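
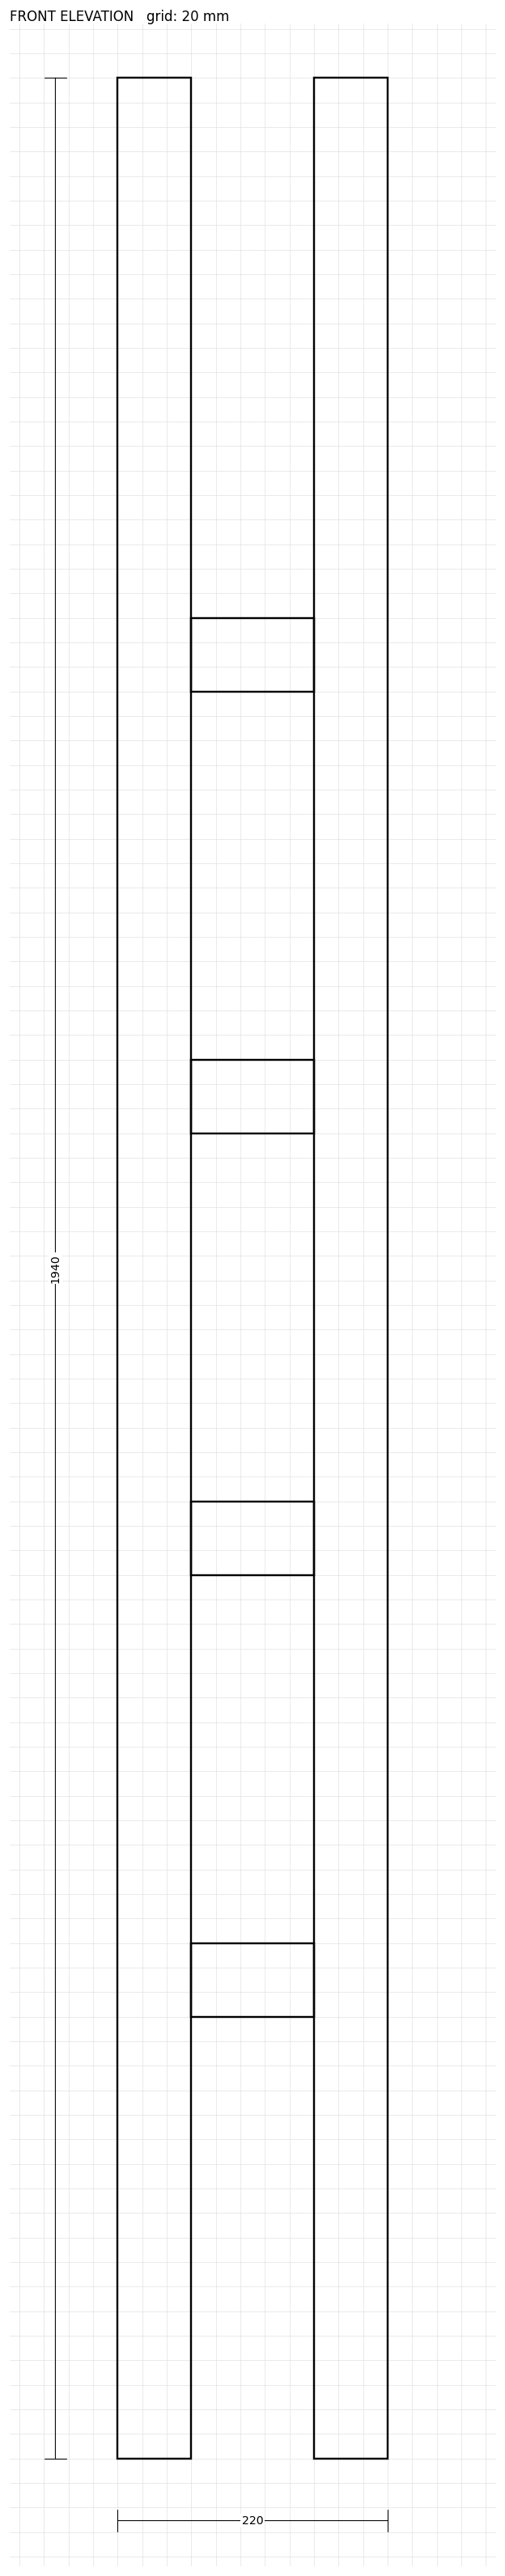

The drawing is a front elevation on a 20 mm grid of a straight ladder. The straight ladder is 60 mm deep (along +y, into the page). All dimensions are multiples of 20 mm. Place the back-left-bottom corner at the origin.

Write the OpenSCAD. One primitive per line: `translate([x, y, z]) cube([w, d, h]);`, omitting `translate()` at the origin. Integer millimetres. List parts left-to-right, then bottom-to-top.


cube([60, 60, 1940]);
translate([60, 0, 360]) cube([100, 60, 60]);
translate([60, 0, 720]) cube([100, 60, 60]);
translate([60, 0, 1080]) cube([100, 60, 60]);
translate([60, 0, 1440]) cube([100, 60, 60]);
translate([160, 0, 0]) cube([60, 60, 1940]);


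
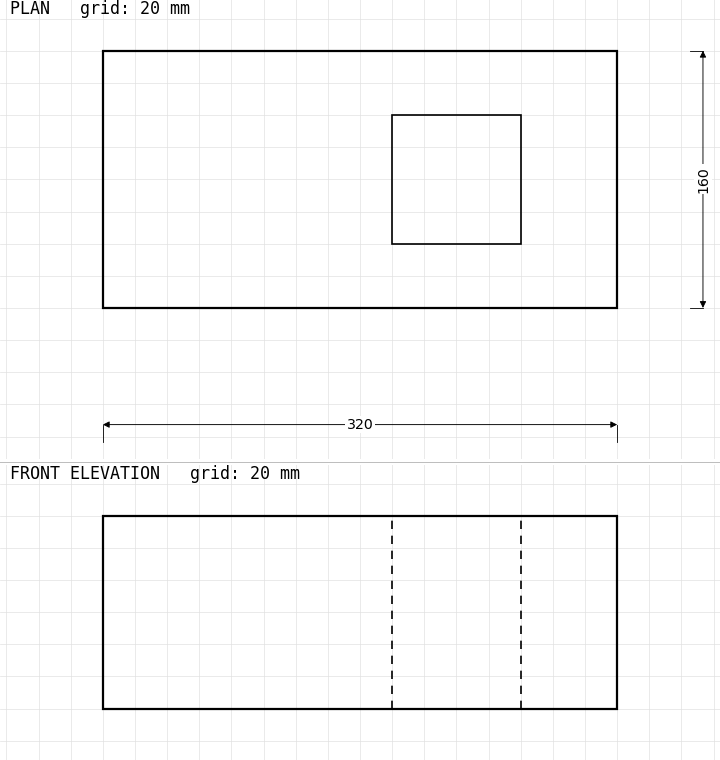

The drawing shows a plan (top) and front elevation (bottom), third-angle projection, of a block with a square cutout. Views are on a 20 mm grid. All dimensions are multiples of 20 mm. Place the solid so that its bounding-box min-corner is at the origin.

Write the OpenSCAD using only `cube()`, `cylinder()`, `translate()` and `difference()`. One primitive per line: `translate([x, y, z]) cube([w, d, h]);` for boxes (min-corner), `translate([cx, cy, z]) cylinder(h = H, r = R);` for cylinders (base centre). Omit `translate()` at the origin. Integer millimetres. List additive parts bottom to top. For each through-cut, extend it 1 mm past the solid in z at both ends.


difference() {
  cube([320, 160, 120]);
  translate([180, 40, -1]) cube([80, 80, 122]);
}


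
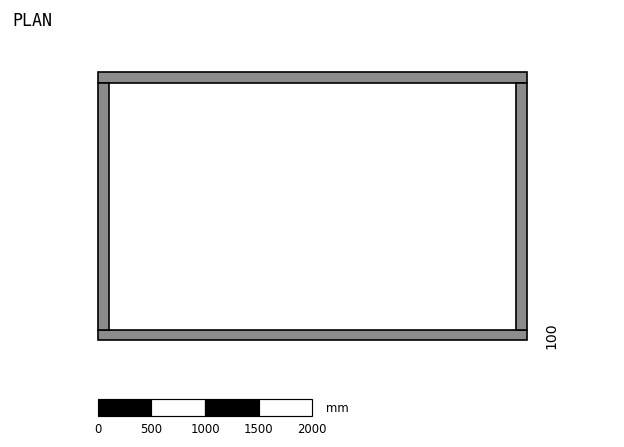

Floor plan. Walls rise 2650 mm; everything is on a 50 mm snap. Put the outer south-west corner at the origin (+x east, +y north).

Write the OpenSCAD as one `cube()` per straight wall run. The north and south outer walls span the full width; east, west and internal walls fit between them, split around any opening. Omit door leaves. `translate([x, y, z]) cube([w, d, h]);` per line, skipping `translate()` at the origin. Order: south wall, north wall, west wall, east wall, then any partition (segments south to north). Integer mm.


cube([4000, 100, 2650]);
translate([0, 2400, 0]) cube([4000, 100, 2650]);
translate([0, 100, 0]) cube([100, 2300, 2650]);
translate([3900, 100, 0]) cube([100, 2300, 2650]);


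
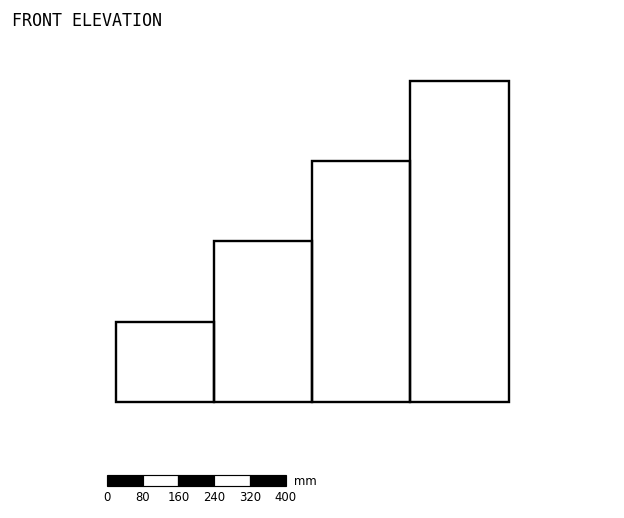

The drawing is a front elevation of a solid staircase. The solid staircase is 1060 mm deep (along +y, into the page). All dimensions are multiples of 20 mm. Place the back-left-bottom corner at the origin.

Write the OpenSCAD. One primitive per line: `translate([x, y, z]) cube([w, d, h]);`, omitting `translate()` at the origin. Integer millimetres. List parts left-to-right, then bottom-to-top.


cube([220, 1060, 180]);
translate([220, 0, 0]) cube([220, 1060, 360]);
translate([440, 0, 0]) cube([220, 1060, 540]);
translate([660, 0, 0]) cube([220, 1060, 720]);


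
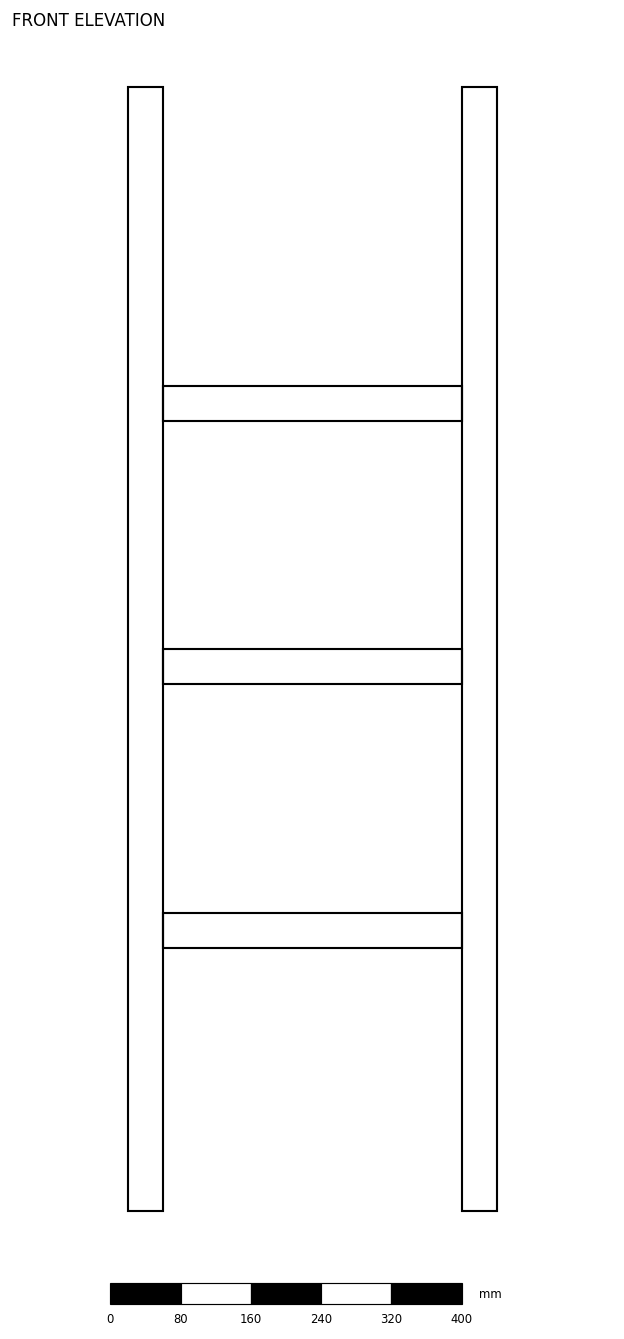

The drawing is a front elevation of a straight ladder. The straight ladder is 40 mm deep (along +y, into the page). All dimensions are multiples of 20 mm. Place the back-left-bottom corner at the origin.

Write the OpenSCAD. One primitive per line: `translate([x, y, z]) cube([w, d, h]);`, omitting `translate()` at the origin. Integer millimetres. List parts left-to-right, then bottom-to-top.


cube([40, 40, 1280]);
translate([40, 0, 300]) cube([340, 40, 40]);
translate([40, 0, 600]) cube([340, 40, 40]);
translate([40, 0, 900]) cube([340, 40, 40]);
translate([380, 0, 0]) cube([40, 40, 1280]);


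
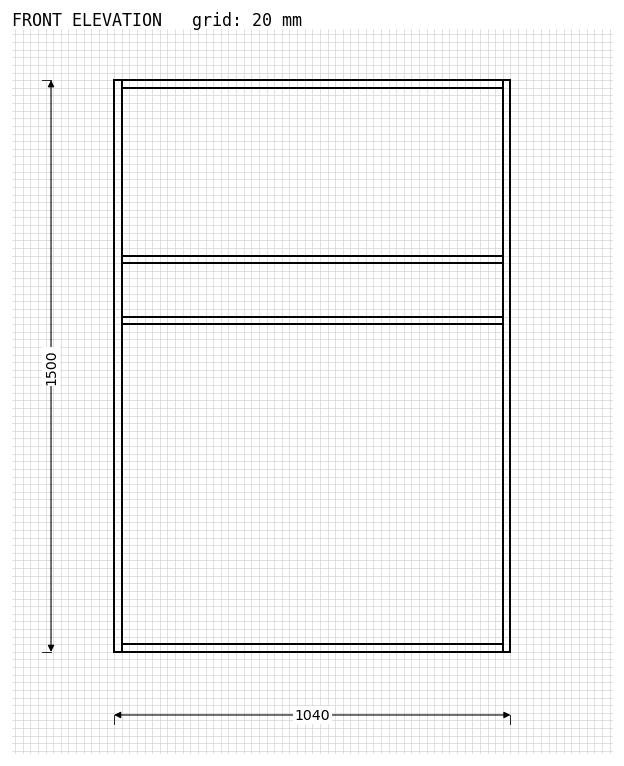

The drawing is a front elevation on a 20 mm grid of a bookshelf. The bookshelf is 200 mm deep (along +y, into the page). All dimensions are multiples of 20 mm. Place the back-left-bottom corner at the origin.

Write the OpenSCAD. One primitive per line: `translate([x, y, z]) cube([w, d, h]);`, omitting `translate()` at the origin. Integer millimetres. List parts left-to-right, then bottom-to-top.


cube([20, 200, 1500]);
translate([20, 0, 0]) cube([1000, 200, 20]);
translate([20, 0, 860]) cube([1000, 200, 20]);
translate([20, 0, 1020]) cube([1000, 200, 20]);
translate([20, 0, 1480]) cube([1000, 200, 20]);
translate([1020, 0, 0]) cube([20, 200, 1500]);


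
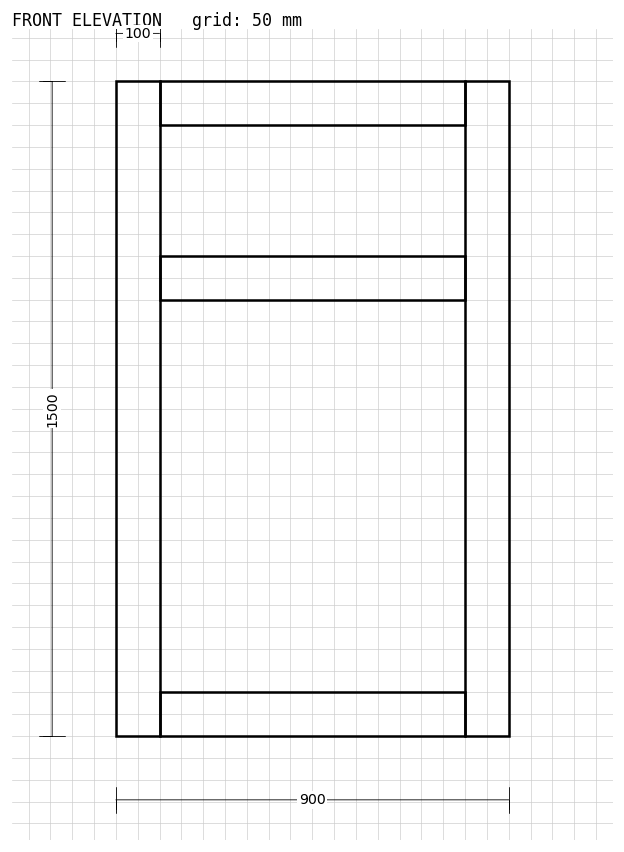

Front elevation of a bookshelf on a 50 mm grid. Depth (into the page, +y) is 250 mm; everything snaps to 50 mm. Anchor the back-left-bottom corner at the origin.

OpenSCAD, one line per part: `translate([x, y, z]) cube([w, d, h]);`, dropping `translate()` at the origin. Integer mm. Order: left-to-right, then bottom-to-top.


cube([100, 250, 1500]);
translate([100, 0, 0]) cube([700, 250, 100]);
translate([100, 0, 1000]) cube([700, 250, 100]);
translate([100, 0, 1400]) cube([700, 250, 100]);
translate([800, 0, 0]) cube([100, 250, 1500]);


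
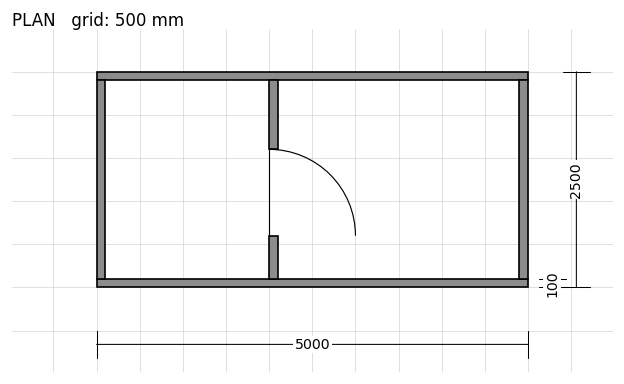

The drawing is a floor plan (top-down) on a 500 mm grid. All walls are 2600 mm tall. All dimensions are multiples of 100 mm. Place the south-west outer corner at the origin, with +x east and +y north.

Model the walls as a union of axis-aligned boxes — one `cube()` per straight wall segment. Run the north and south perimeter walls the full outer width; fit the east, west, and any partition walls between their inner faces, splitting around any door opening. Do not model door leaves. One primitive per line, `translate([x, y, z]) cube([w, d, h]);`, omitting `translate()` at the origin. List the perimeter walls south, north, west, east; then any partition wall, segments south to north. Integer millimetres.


cube([5000, 100, 2600]);
translate([0, 2400, 0]) cube([5000, 100, 2600]);
translate([0, 100, 0]) cube([100, 2300, 2600]);
translate([4900, 100, 0]) cube([100, 2300, 2600]);
translate([2000, 100, 0]) cube([100, 500, 2600]);
translate([2000, 1600, 0]) cube([100, 800, 2600]);


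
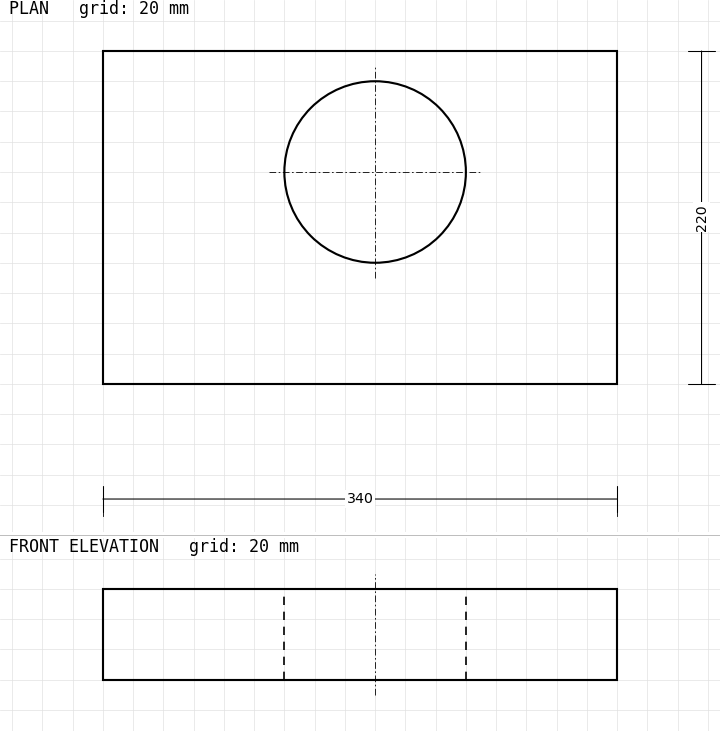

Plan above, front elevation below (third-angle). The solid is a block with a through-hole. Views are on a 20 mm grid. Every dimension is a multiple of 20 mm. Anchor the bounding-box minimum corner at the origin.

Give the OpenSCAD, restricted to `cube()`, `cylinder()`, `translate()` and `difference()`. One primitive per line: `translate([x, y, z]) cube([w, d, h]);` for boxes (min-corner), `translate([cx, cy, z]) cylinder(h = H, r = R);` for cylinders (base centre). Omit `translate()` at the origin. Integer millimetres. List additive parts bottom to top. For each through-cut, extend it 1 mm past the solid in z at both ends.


difference() {
  cube([340, 220, 60]);
  translate([180, 140, -1]) cylinder(h = 62, r = 60);
}


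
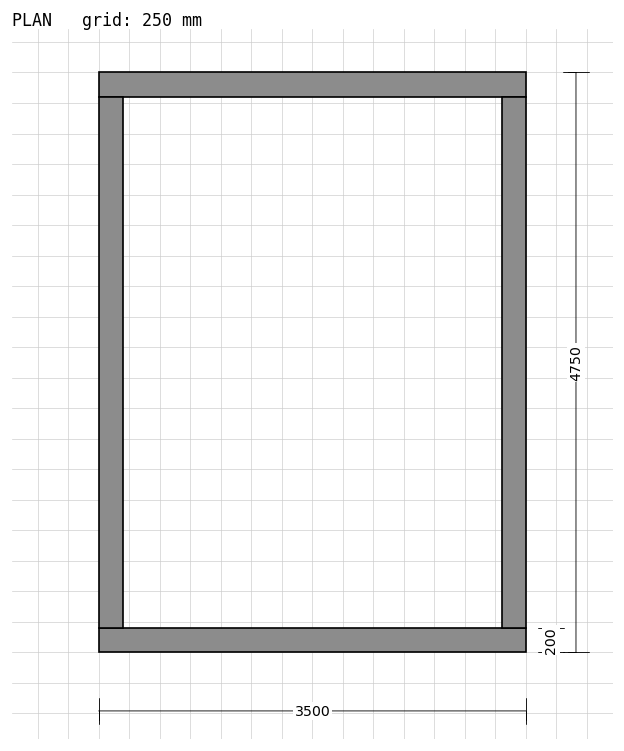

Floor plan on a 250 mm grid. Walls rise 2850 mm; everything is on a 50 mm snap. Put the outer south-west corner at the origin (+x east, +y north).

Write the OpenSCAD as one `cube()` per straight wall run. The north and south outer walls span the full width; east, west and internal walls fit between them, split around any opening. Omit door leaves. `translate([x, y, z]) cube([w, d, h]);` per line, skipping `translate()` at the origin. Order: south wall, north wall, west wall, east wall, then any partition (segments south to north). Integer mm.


cube([3500, 200, 2850]);
translate([0, 4550, 0]) cube([3500, 200, 2850]);
translate([0, 200, 0]) cube([200, 4350, 2850]);
translate([3300, 200, 0]) cube([200, 4350, 2850]);


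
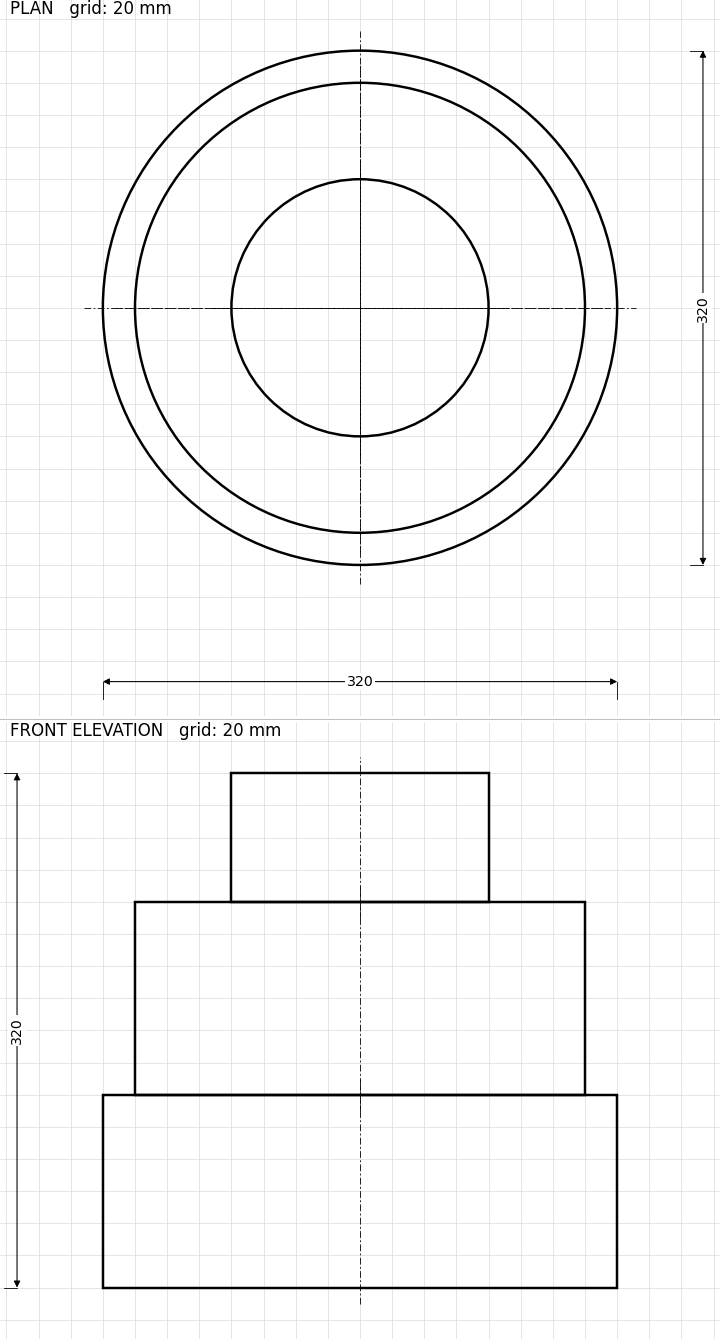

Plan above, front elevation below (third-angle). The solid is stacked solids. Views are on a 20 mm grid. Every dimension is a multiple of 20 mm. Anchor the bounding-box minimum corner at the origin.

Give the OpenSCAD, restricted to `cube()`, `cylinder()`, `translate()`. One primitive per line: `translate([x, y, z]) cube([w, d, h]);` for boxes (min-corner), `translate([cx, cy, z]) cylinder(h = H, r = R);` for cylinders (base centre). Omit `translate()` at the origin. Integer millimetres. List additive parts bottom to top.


translate([160, 160, 0]) cylinder(h = 120, r = 160);
translate([160, 160, 120]) cylinder(h = 120, r = 140);
translate([160, 160, 240]) cylinder(h = 80, r = 80);


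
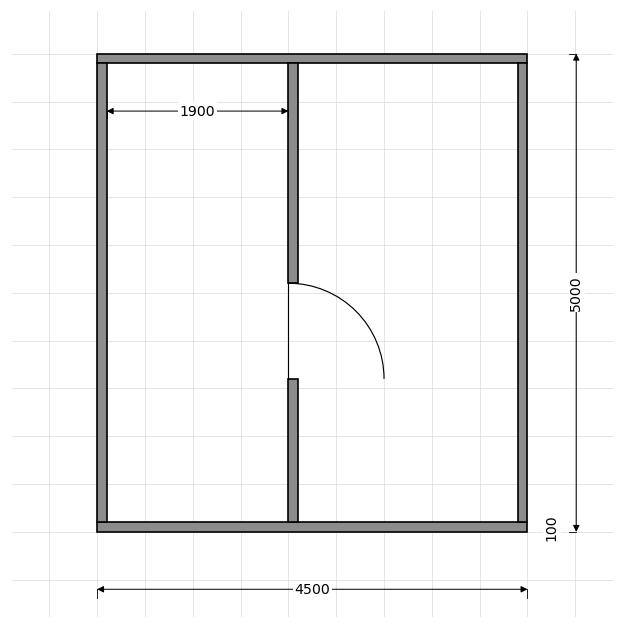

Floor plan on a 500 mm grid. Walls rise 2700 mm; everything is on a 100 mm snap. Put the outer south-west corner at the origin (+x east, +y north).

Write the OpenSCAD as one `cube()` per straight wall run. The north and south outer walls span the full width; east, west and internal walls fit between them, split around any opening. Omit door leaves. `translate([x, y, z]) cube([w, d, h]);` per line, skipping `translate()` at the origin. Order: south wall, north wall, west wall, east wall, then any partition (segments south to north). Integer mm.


cube([4500, 100, 2700]);
translate([0, 4900, 0]) cube([4500, 100, 2700]);
translate([0, 100, 0]) cube([100, 4800, 2700]);
translate([4400, 100, 0]) cube([100, 4800, 2700]);
translate([2000, 100, 0]) cube([100, 1500, 2700]);
translate([2000, 2600, 0]) cube([100, 2300, 2700]);


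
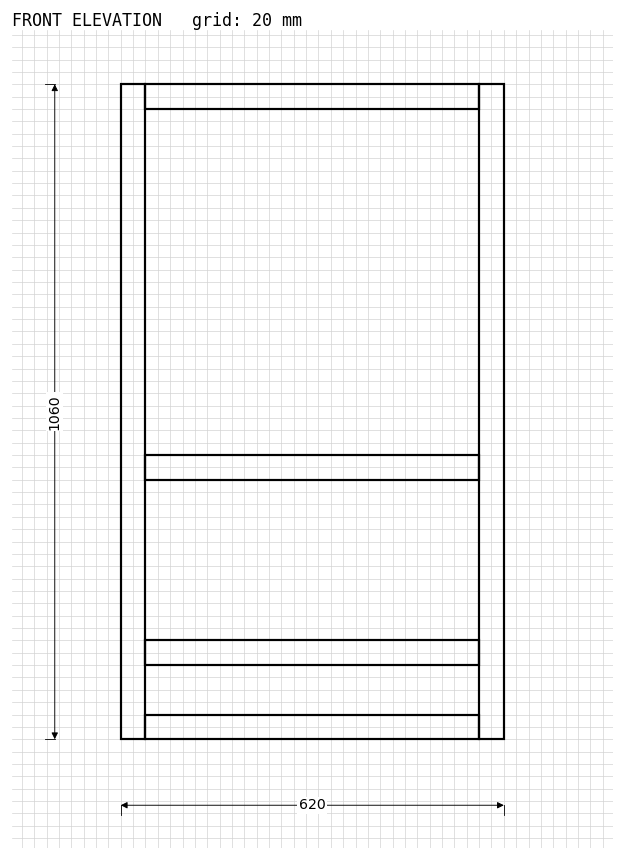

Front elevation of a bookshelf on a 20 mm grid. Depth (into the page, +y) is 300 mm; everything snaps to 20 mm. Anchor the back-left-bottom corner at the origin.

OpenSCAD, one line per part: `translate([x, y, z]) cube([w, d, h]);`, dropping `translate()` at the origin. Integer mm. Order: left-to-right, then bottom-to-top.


cube([40, 300, 1060]);
translate([40, 0, 0]) cube([540, 300, 40]);
translate([40, 0, 120]) cube([540, 300, 40]);
translate([40, 0, 420]) cube([540, 300, 40]);
translate([40, 0, 1020]) cube([540, 300, 40]);
translate([580, 0, 0]) cube([40, 300, 1060]);


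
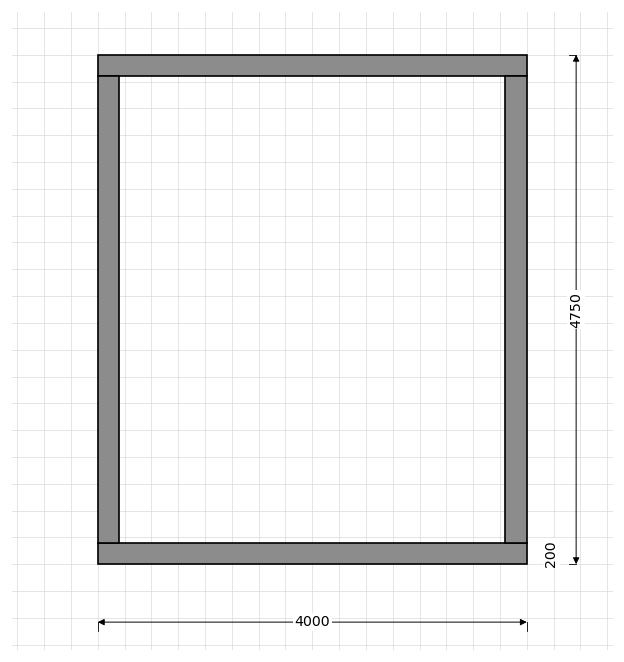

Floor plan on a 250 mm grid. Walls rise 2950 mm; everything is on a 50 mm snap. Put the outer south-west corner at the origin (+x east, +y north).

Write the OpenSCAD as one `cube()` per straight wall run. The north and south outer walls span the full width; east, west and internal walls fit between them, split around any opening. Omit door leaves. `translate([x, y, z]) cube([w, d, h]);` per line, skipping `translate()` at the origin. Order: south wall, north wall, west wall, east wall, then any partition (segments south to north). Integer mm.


cube([4000, 200, 2950]);
translate([0, 4550, 0]) cube([4000, 200, 2950]);
translate([0, 200, 0]) cube([200, 4350, 2950]);
translate([3800, 200, 0]) cube([200, 4350, 2950]);


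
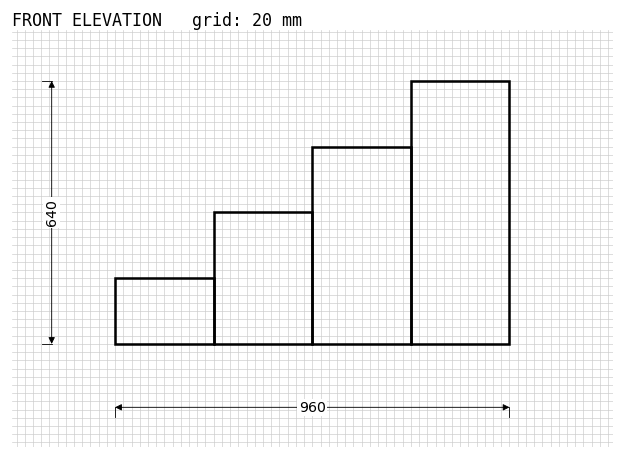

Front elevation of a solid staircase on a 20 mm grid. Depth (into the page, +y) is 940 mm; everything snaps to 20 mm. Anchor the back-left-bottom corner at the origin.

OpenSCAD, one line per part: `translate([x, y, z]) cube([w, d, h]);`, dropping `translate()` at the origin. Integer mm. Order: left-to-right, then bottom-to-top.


cube([240, 940, 160]);
translate([240, 0, 0]) cube([240, 940, 320]);
translate([480, 0, 0]) cube([240, 940, 480]);
translate([720, 0, 0]) cube([240, 940, 640]);


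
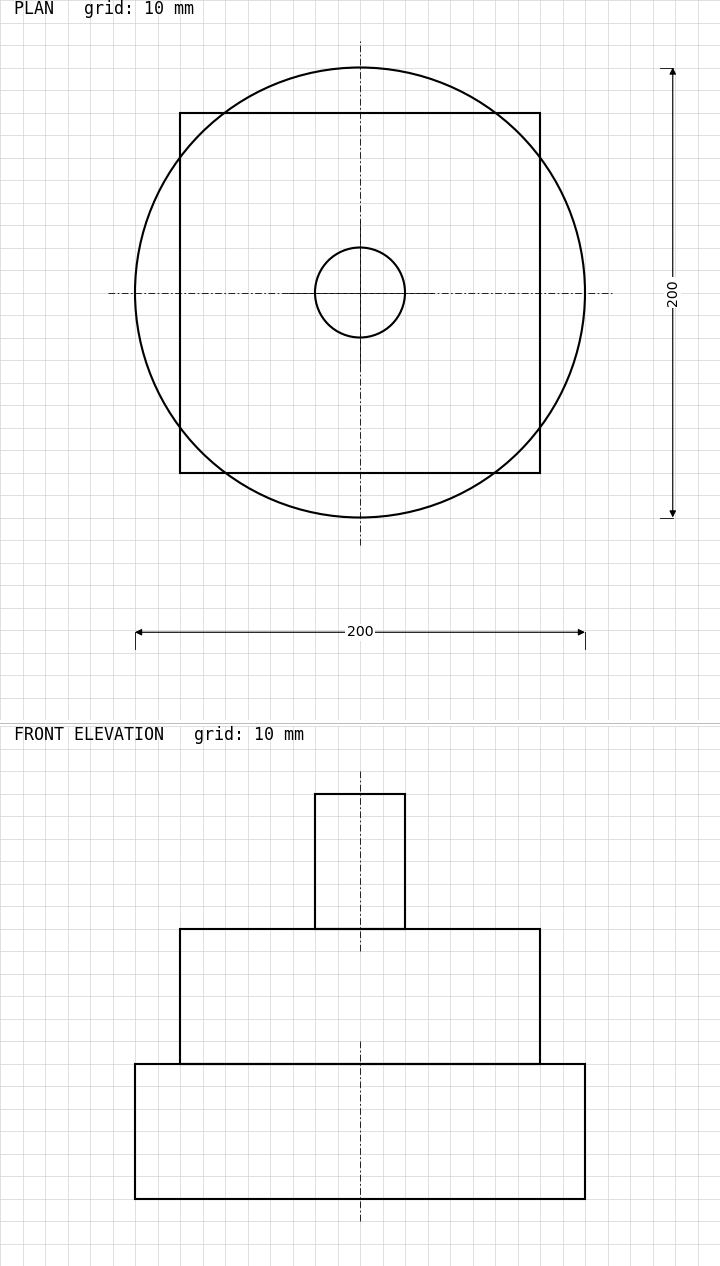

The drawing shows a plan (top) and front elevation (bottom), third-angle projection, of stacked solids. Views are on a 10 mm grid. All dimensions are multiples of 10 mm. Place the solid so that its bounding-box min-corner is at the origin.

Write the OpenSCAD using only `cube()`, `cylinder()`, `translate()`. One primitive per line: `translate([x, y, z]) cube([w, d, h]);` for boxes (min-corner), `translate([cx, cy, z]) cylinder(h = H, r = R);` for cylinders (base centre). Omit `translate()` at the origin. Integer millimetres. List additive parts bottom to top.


translate([100, 100, 0]) cylinder(h = 60, r = 100);
translate([20, 20, 60]) cube([160, 160, 60]);
translate([100, 100, 120]) cylinder(h = 60, r = 20);


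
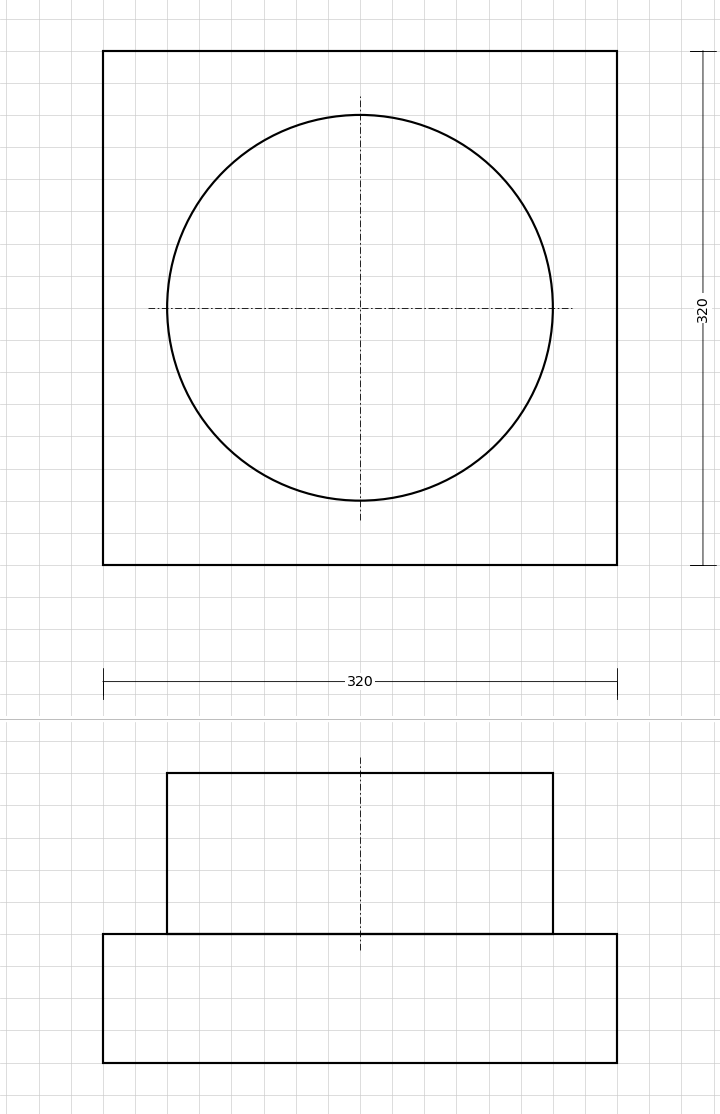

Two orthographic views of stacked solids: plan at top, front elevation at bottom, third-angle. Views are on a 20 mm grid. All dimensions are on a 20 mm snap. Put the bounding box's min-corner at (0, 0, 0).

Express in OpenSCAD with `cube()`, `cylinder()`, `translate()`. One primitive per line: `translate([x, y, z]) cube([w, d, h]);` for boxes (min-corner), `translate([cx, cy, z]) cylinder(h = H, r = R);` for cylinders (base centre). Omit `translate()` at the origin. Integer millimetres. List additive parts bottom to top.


cube([320, 320, 80]);
translate([160, 160, 80]) cylinder(h = 100, r = 120);


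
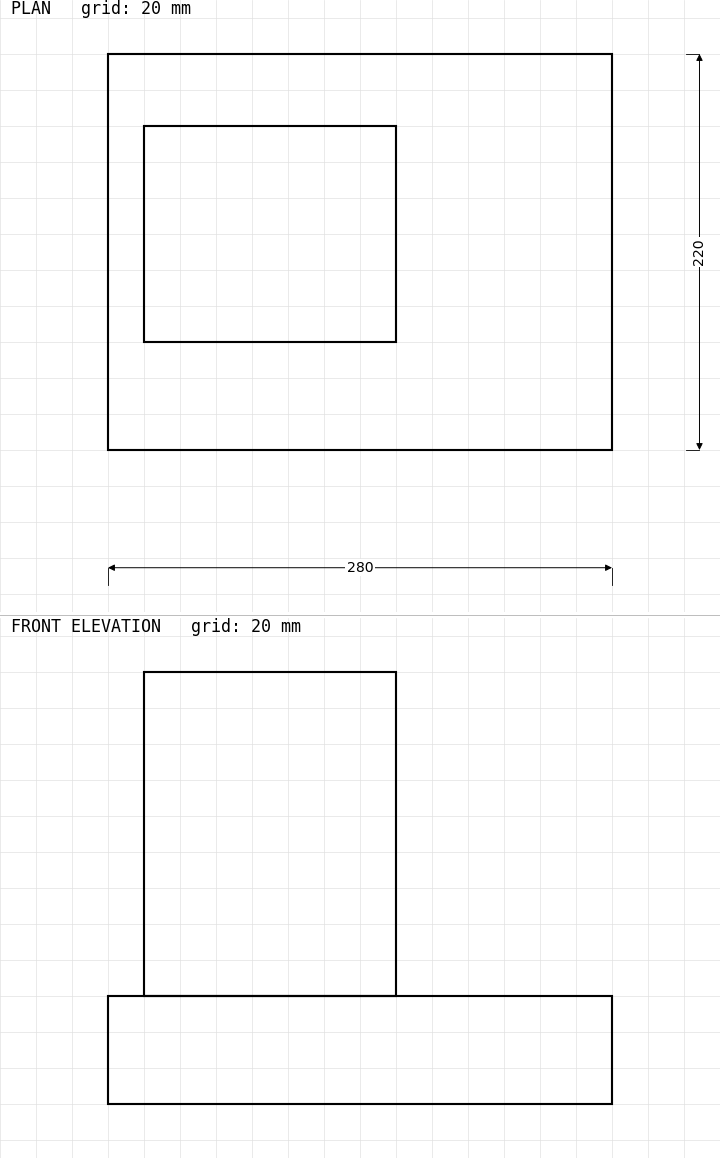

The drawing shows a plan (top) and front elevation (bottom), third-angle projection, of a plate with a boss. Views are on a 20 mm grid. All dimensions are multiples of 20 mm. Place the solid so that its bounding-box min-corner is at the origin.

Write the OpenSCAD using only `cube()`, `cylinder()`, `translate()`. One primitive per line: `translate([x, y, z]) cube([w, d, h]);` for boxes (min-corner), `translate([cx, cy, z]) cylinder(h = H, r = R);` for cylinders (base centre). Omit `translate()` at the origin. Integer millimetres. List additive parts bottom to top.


cube([280, 220, 60]);
translate([20, 60, 60]) cube([140, 120, 180]);


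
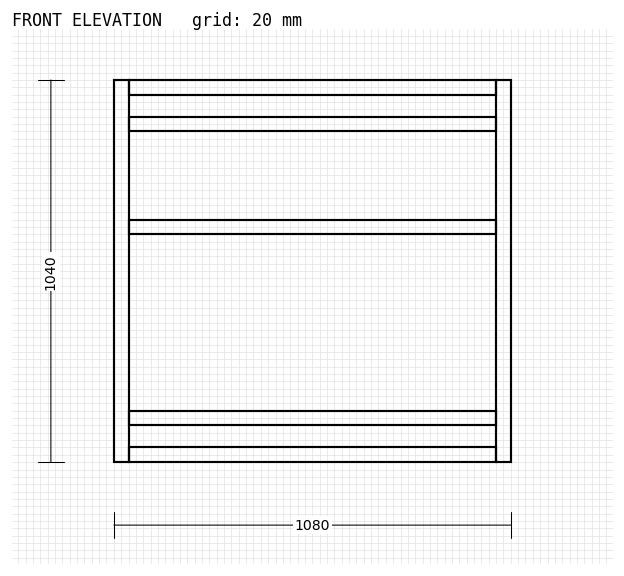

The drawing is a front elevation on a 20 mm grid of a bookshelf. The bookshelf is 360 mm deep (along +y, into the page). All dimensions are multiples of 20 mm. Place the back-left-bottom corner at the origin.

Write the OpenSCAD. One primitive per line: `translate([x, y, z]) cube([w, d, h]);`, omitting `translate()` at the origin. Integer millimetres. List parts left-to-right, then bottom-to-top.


cube([40, 360, 1040]);
translate([40, 0, 0]) cube([1000, 360, 40]);
translate([40, 0, 100]) cube([1000, 360, 40]);
translate([40, 0, 620]) cube([1000, 360, 40]);
translate([40, 0, 900]) cube([1000, 360, 40]);
translate([40, 0, 1000]) cube([1000, 360, 40]);
translate([1040, 0, 0]) cube([40, 360, 1040]);


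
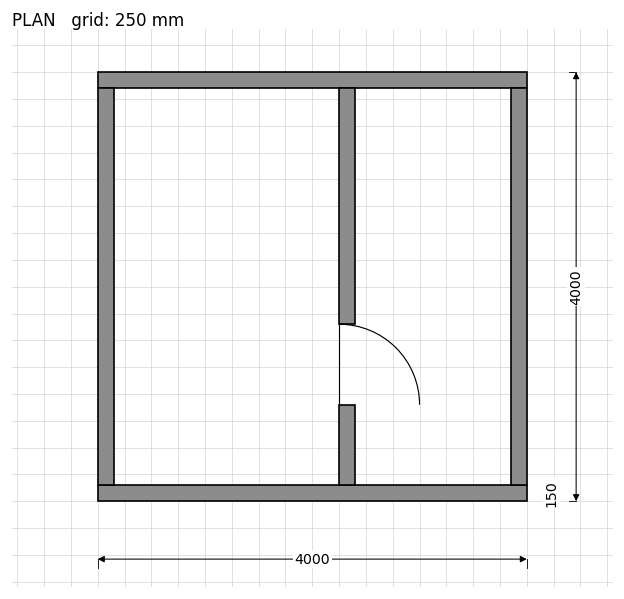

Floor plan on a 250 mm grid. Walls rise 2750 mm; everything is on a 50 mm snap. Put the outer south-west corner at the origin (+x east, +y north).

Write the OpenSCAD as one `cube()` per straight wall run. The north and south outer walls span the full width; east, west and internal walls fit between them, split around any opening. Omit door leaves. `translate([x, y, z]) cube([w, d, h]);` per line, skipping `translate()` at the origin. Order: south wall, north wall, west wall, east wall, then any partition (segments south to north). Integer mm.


cube([4000, 150, 2750]);
translate([0, 3850, 0]) cube([4000, 150, 2750]);
translate([0, 150, 0]) cube([150, 3700, 2750]);
translate([3850, 150, 0]) cube([150, 3700, 2750]);
translate([2250, 150, 0]) cube([150, 750, 2750]);
translate([2250, 1650, 0]) cube([150, 2200, 2750]);


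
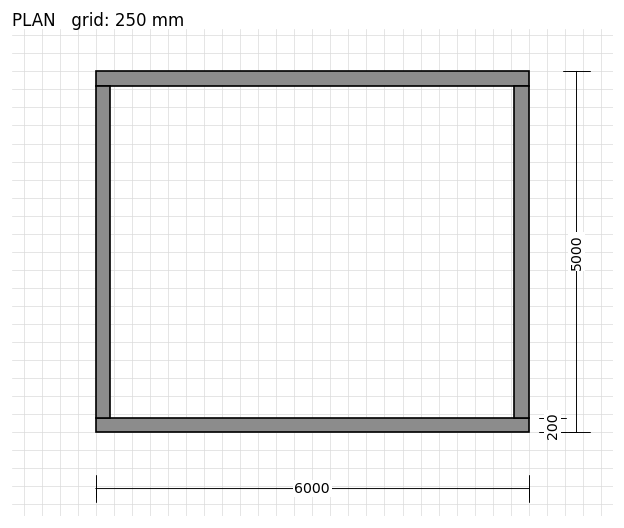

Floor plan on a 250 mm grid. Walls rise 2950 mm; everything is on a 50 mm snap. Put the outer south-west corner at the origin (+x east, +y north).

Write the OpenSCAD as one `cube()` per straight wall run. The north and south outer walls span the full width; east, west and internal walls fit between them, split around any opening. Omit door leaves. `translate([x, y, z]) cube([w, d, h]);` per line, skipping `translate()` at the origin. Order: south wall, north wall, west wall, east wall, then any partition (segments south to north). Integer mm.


cube([6000, 200, 2950]);
translate([0, 4800, 0]) cube([6000, 200, 2950]);
translate([0, 200, 0]) cube([200, 4600, 2950]);
translate([5800, 200, 0]) cube([200, 4600, 2950]);


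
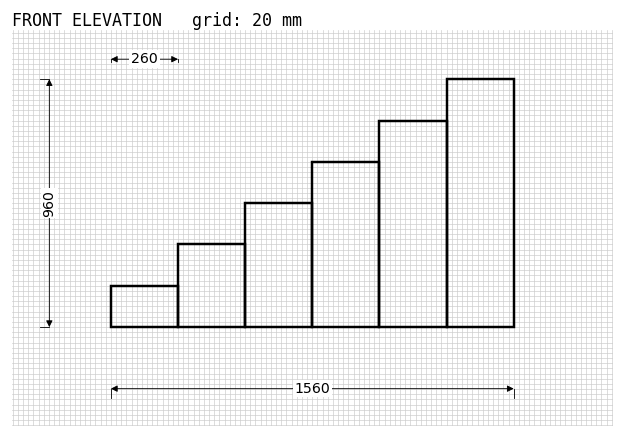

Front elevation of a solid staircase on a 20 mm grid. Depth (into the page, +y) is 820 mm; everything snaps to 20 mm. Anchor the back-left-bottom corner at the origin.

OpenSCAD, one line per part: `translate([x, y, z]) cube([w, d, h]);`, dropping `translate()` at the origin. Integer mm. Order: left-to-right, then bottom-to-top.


cube([260, 820, 160]);
translate([260, 0, 0]) cube([260, 820, 320]);
translate([520, 0, 0]) cube([260, 820, 480]);
translate([780, 0, 0]) cube([260, 820, 640]);
translate([1040, 0, 0]) cube([260, 820, 800]);
translate([1300, 0, 0]) cube([260, 820, 960]);


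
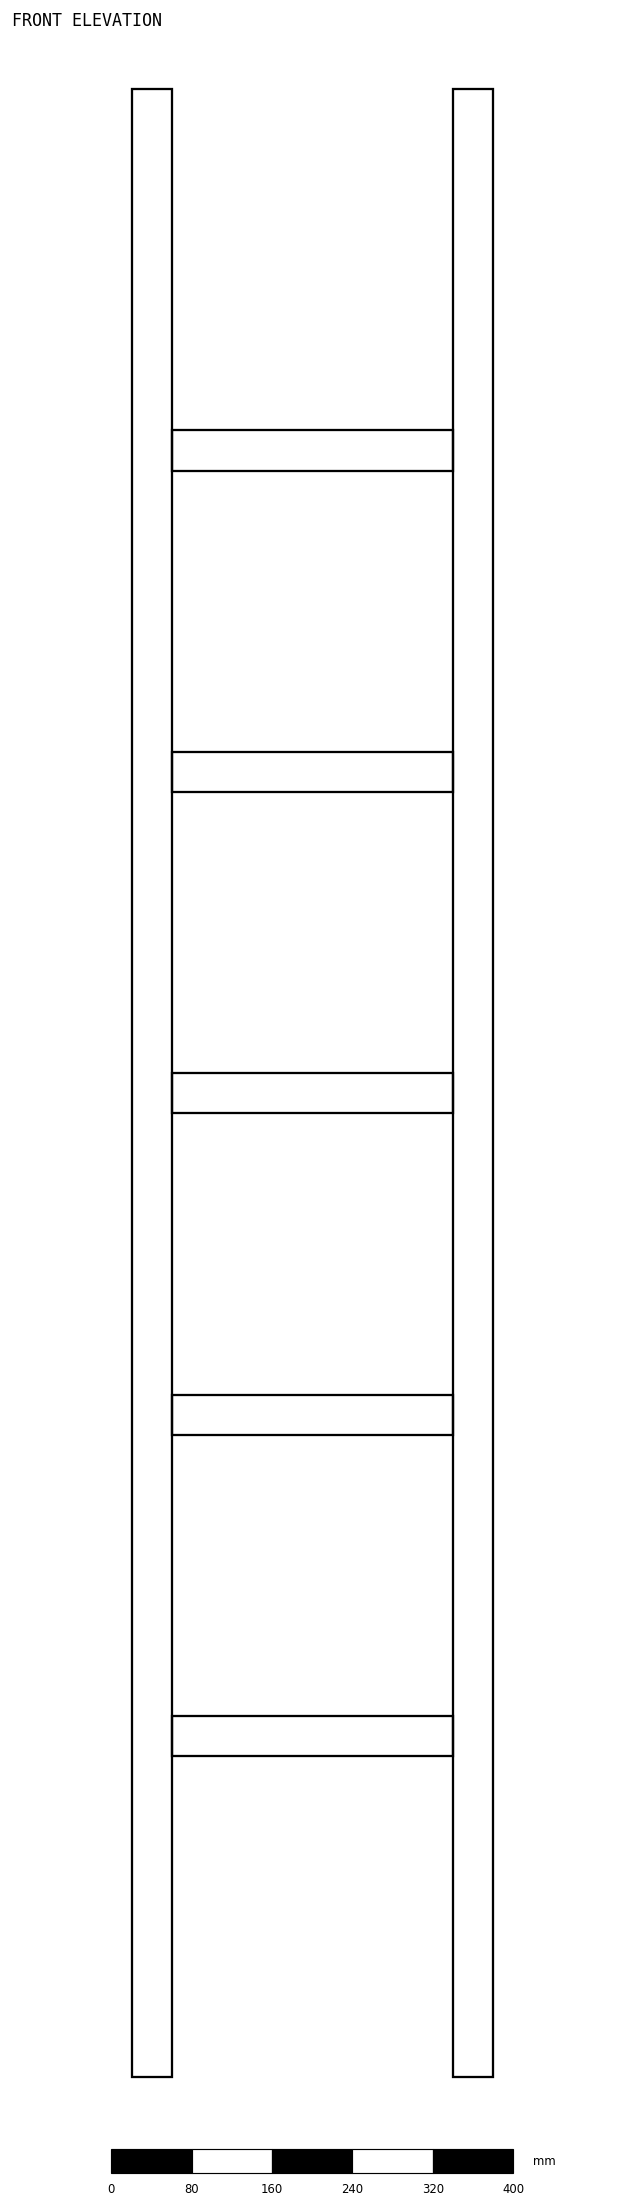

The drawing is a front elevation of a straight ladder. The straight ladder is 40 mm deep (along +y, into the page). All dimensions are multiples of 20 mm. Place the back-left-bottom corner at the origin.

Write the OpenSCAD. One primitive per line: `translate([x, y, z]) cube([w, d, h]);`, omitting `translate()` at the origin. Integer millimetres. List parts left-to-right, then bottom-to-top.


cube([40, 40, 1980]);
translate([40, 0, 320]) cube([280, 40, 40]);
translate([40, 0, 640]) cube([280, 40, 40]);
translate([40, 0, 960]) cube([280, 40, 40]);
translate([40, 0, 1280]) cube([280, 40, 40]);
translate([40, 0, 1600]) cube([280, 40, 40]);
translate([320, 0, 0]) cube([40, 40, 1980]);


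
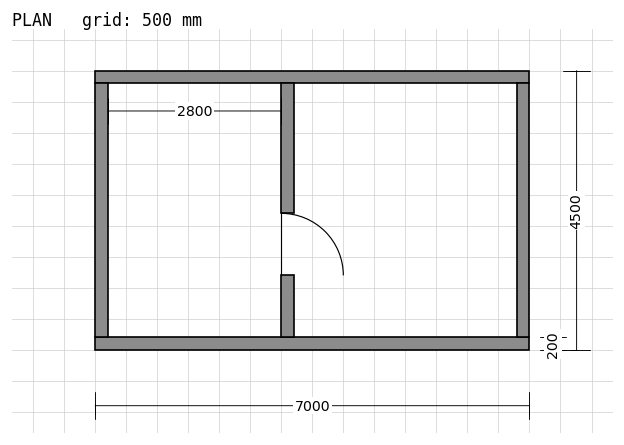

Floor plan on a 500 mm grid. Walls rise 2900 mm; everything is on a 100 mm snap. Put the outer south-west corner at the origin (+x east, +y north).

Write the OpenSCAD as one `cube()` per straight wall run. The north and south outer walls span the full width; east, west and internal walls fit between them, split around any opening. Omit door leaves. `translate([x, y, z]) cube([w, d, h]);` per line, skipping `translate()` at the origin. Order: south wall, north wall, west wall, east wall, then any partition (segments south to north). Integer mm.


cube([7000, 200, 2900]);
translate([0, 4300, 0]) cube([7000, 200, 2900]);
translate([0, 200, 0]) cube([200, 4100, 2900]);
translate([6800, 200, 0]) cube([200, 4100, 2900]);
translate([3000, 200, 0]) cube([200, 1000, 2900]);
translate([3000, 2200, 0]) cube([200, 2100, 2900]);


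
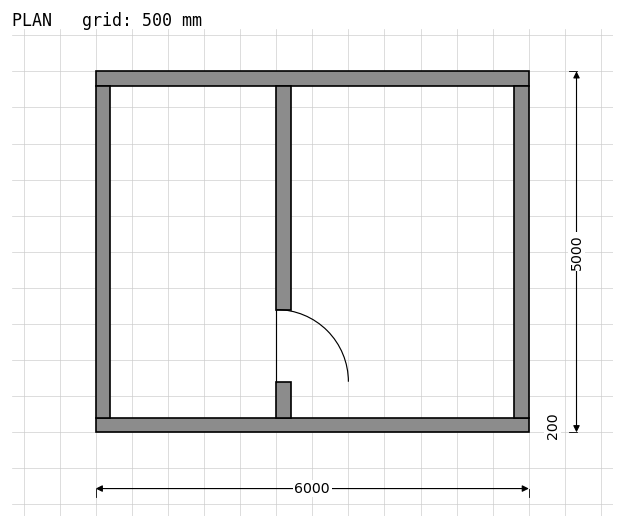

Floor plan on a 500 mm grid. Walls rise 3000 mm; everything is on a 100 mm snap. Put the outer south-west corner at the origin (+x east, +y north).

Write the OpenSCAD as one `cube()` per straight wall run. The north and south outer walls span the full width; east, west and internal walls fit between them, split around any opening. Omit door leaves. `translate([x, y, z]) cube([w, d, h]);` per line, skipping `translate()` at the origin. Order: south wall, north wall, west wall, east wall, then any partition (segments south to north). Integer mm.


cube([6000, 200, 3000]);
translate([0, 4800, 0]) cube([6000, 200, 3000]);
translate([0, 200, 0]) cube([200, 4600, 3000]);
translate([5800, 200, 0]) cube([200, 4600, 3000]);
translate([2500, 200, 0]) cube([200, 500, 3000]);
translate([2500, 1700, 0]) cube([200, 3100, 3000]);


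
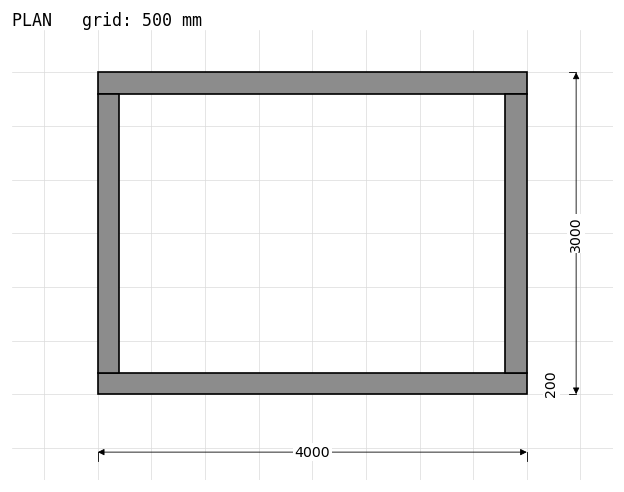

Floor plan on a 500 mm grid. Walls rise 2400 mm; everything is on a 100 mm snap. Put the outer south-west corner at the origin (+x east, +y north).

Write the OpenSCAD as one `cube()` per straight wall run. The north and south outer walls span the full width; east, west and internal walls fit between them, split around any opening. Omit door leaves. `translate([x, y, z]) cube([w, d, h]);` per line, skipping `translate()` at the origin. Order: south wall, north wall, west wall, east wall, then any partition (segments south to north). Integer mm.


cube([4000, 200, 2400]);
translate([0, 2800, 0]) cube([4000, 200, 2400]);
translate([0, 200, 0]) cube([200, 2600, 2400]);
translate([3800, 200, 0]) cube([200, 2600, 2400]);


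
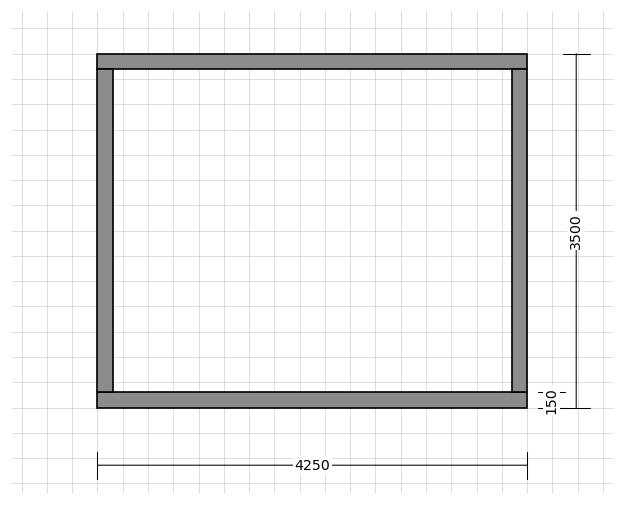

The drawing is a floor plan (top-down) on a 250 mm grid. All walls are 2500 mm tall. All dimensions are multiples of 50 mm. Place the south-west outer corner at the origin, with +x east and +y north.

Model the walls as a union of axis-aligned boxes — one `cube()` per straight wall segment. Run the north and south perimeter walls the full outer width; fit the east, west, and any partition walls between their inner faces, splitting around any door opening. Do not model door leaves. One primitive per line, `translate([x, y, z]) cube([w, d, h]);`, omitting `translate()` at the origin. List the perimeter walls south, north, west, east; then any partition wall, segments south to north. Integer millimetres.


cube([4250, 150, 2500]);
translate([0, 3350, 0]) cube([4250, 150, 2500]);
translate([0, 150, 0]) cube([150, 3200, 2500]);
translate([4100, 150, 0]) cube([150, 3200, 2500]);


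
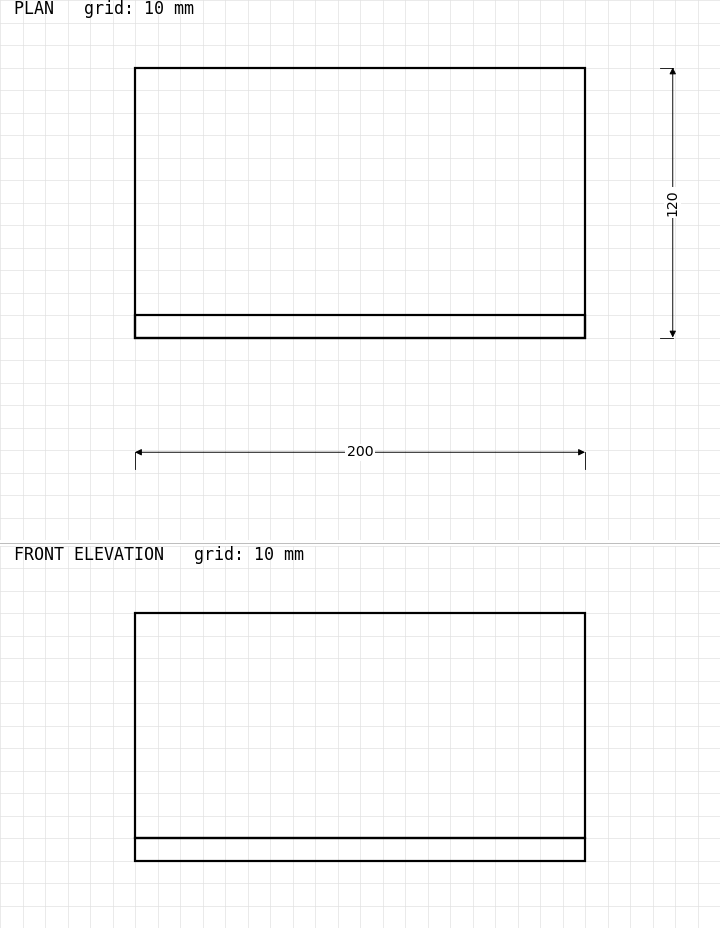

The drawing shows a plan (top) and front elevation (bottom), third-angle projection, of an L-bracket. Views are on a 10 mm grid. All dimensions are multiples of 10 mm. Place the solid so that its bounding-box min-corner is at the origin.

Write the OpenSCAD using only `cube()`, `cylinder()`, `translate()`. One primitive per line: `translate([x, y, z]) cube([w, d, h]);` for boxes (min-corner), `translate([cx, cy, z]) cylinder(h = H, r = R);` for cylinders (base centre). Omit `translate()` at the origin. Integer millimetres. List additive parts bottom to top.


cube([200, 120, 10]);
translate([0, 0, 10]) cube([200, 10, 100]);


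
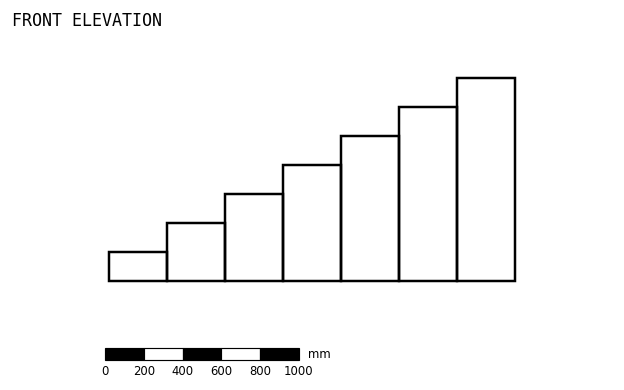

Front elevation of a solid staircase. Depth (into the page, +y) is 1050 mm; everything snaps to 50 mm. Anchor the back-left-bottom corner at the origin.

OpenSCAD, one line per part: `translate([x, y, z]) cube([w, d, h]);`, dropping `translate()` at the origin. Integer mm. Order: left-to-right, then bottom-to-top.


cube([300, 1050, 150]);
translate([300, 0, 0]) cube([300, 1050, 300]);
translate([600, 0, 0]) cube([300, 1050, 450]);
translate([900, 0, 0]) cube([300, 1050, 600]);
translate([1200, 0, 0]) cube([300, 1050, 750]);
translate([1500, 0, 0]) cube([300, 1050, 900]);
translate([1800, 0, 0]) cube([300, 1050, 1050]);


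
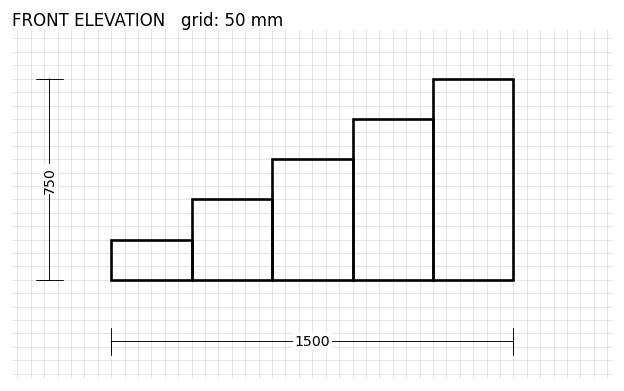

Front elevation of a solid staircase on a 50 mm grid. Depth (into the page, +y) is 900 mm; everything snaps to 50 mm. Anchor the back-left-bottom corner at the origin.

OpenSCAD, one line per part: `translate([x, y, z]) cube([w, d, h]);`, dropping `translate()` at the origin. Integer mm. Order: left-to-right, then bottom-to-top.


cube([300, 900, 150]);
translate([300, 0, 0]) cube([300, 900, 300]);
translate([600, 0, 0]) cube([300, 900, 450]);
translate([900, 0, 0]) cube([300, 900, 600]);
translate([1200, 0, 0]) cube([300, 900, 750]);


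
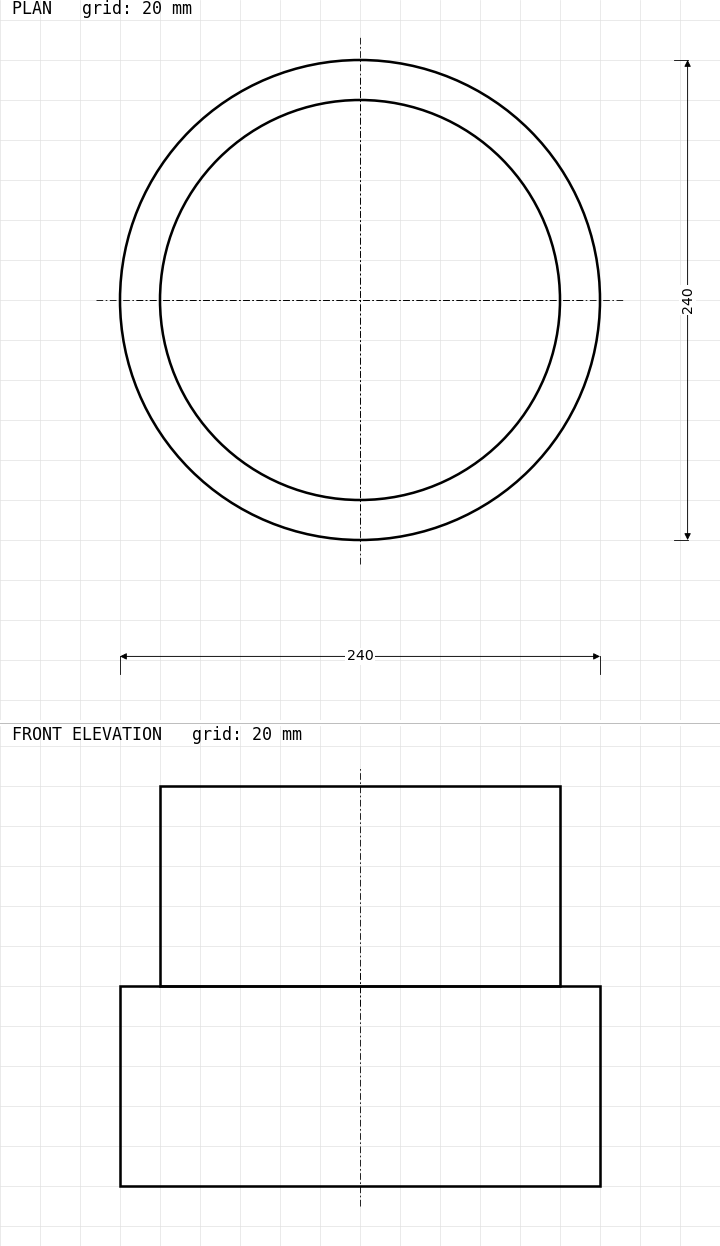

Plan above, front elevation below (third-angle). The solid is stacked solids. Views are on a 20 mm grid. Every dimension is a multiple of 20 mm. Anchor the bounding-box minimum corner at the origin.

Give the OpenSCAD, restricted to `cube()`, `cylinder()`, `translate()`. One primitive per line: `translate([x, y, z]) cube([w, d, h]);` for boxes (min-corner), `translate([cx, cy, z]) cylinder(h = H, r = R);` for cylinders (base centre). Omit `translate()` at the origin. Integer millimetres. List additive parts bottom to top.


translate([120, 120, 0]) cylinder(h = 100, r = 120);
translate([120, 120, 100]) cylinder(h = 100, r = 100);


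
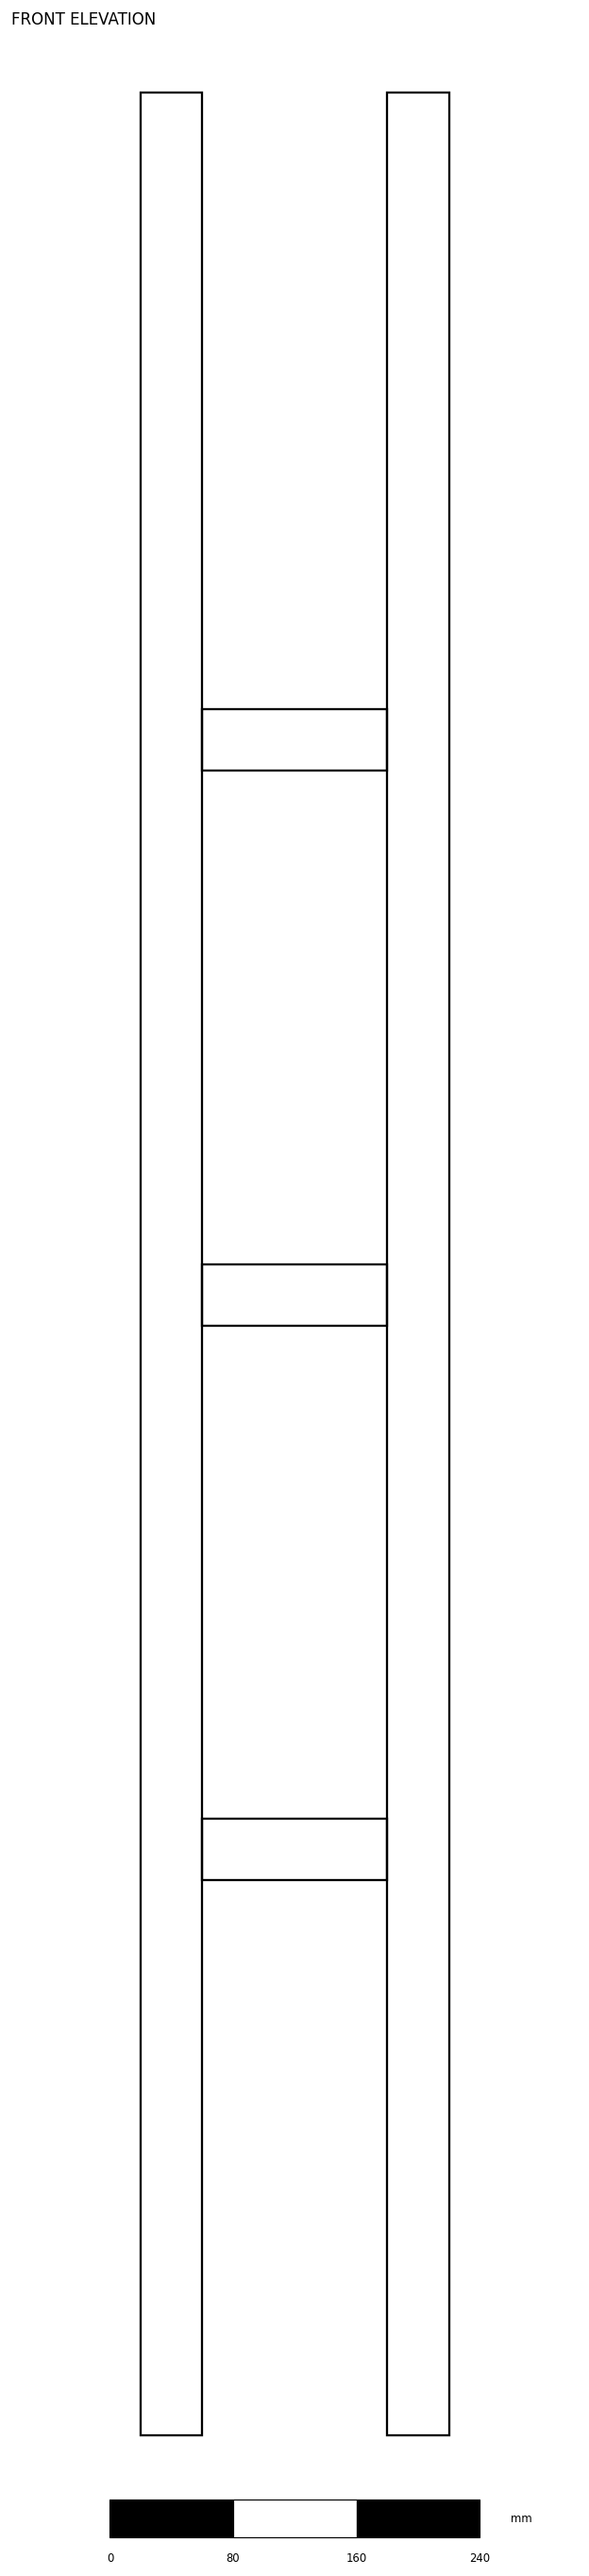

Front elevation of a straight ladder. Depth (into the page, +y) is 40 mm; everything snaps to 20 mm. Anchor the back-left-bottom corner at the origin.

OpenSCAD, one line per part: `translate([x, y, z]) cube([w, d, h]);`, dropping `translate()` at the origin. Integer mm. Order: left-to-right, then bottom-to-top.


cube([40, 40, 1520]);
translate([40, 0, 360]) cube([120, 40, 40]);
translate([40, 0, 720]) cube([120, 40, 40]);
translate([40, 0, 1080]) cube([120, 40, 40]);
translate([160, 0, 0]) cube([40, 40, 1520]);


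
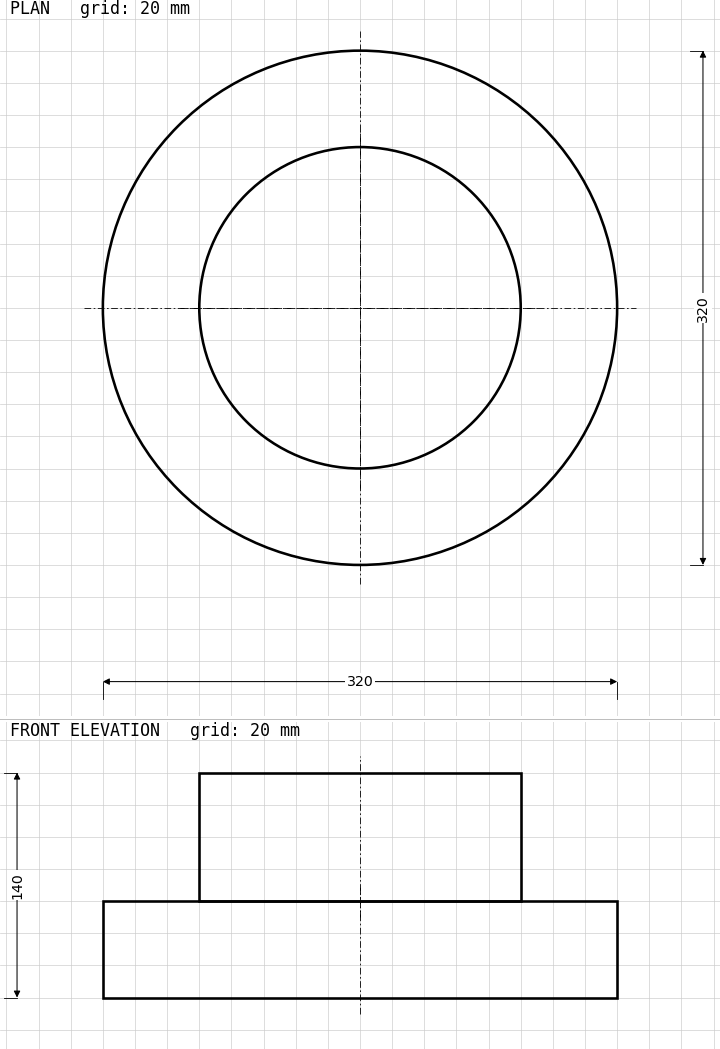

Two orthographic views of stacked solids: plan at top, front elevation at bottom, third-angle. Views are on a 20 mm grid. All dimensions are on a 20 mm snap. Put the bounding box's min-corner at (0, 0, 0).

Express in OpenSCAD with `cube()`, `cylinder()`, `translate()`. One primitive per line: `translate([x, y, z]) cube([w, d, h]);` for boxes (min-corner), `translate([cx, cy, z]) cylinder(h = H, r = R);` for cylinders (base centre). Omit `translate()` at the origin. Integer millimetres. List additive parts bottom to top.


translate([160, 160, 0]) cylinder(h = 60, r = 160);
translate([160, 160, 60]) cylinder(h = 80, r = 100);


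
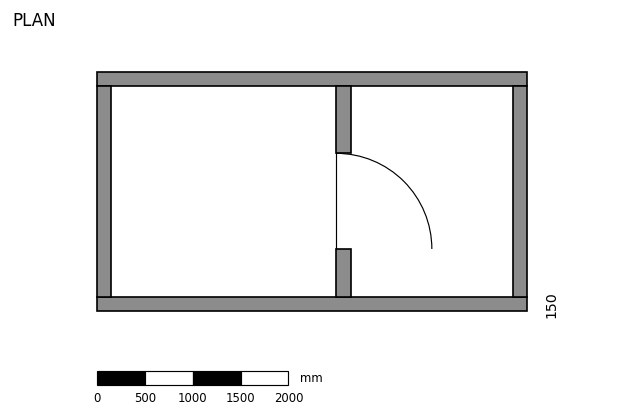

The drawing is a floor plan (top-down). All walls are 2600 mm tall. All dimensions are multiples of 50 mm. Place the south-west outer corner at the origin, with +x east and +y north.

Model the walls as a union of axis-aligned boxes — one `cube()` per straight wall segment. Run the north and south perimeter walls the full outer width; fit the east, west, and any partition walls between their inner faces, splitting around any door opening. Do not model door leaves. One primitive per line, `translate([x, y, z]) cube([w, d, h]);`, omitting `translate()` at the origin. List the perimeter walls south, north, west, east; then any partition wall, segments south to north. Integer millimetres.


cube([4500, 150, 2600]);
translate([0, 2350, 0]) cube([4500, 150, 2600]);
translate([0, 150, 0]) cube([150, 2200, 2600]);
translate([4350, 150, 0]) cube([150, 2200, 2600]);
translate([2500, 150, 0]) cube([150, 500, 2600]);
translate([2500, 1650, 0]) cube([150, 700, 2600]);


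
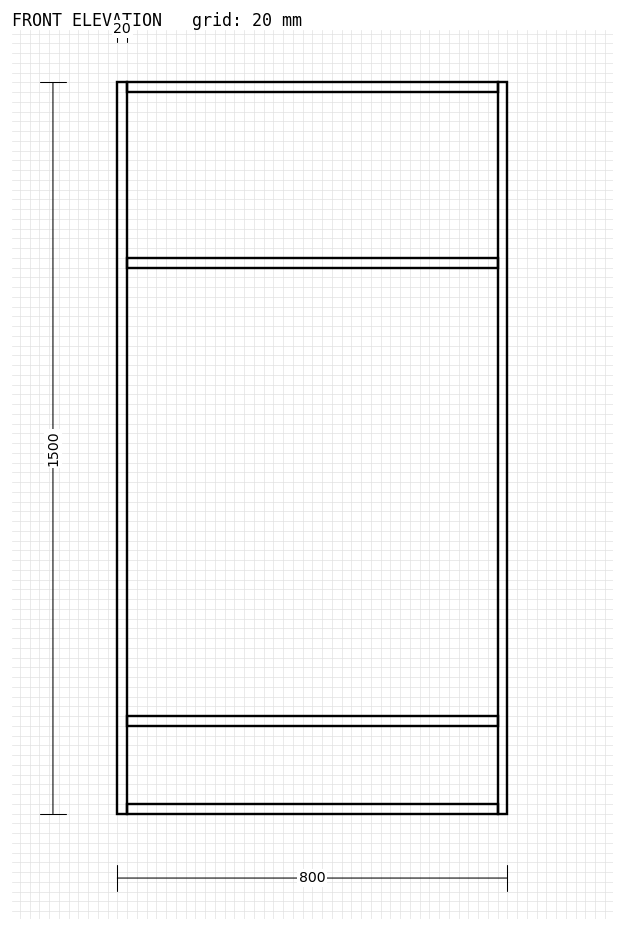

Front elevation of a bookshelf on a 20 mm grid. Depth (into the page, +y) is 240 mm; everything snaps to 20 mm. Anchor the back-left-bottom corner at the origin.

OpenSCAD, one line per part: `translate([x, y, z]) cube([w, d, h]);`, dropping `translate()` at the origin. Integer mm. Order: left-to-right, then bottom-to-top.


cube([20, 240, 1500]);
translate([20, 0, 0]) cube([760, 240, 20]);
translate([20, 0, 180]) cube([760, 240, 20]);
translate([20, 0, 1120]) cube([760, 240, 20]);
translate([20, 0, 1480]) cube([760, 240, 20]);
translate([780, 0, 0]) cube([20, 240, 1500]);


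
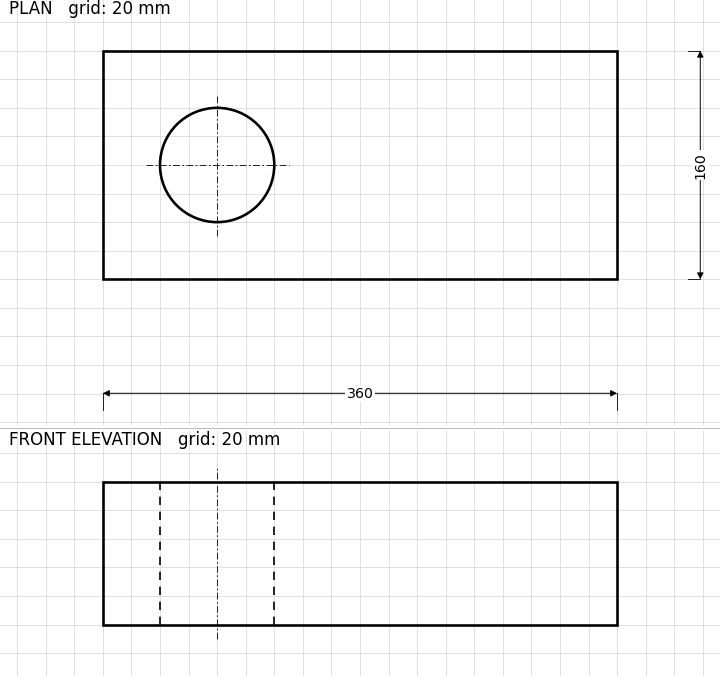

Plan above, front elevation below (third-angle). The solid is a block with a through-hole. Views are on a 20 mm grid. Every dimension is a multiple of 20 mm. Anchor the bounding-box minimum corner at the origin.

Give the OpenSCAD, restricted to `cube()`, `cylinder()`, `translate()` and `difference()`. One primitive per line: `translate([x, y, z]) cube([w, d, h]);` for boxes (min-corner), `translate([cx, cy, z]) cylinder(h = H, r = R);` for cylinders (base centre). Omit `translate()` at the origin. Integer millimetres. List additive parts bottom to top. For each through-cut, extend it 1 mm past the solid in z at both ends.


difference() {
  cube([360, 160, 100]);
  translate([80, 80, -1]) cylinder(h = 102, r = 40);
}


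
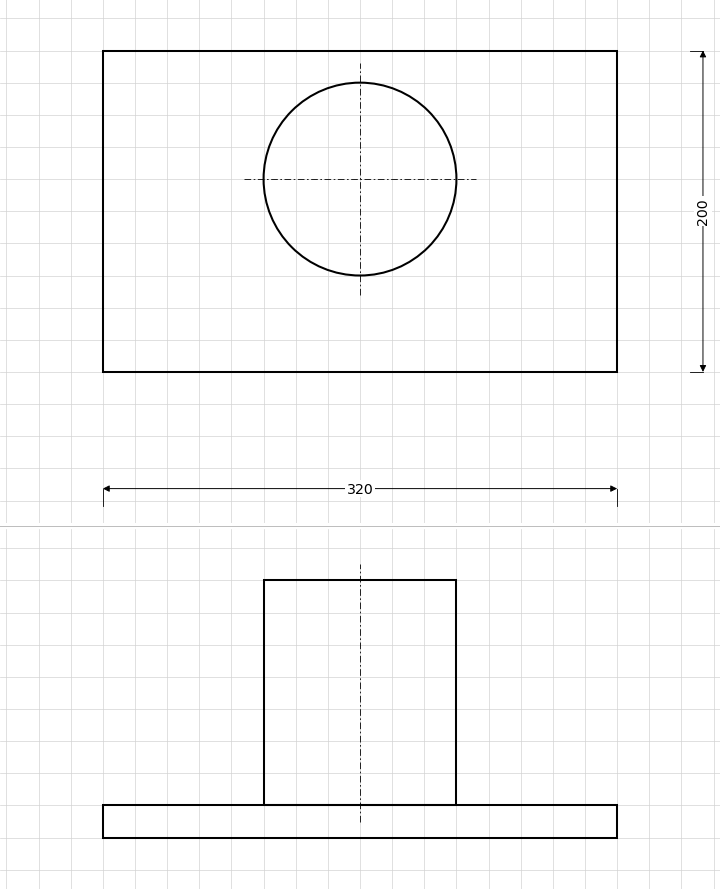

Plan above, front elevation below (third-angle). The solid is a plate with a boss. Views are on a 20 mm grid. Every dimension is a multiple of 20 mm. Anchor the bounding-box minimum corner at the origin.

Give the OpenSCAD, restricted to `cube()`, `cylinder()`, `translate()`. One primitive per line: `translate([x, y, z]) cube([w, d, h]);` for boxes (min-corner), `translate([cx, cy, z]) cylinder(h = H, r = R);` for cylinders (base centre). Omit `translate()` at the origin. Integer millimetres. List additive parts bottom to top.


cube([320, 200, 20]);
translate([160, 120, 20]) cylinder(h = 140, r = 60);


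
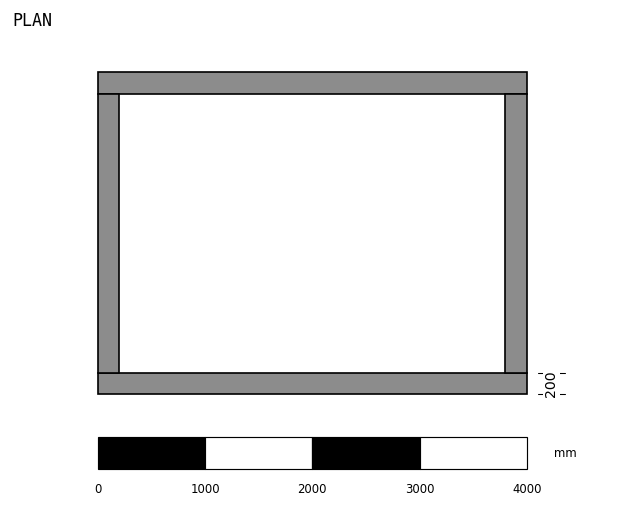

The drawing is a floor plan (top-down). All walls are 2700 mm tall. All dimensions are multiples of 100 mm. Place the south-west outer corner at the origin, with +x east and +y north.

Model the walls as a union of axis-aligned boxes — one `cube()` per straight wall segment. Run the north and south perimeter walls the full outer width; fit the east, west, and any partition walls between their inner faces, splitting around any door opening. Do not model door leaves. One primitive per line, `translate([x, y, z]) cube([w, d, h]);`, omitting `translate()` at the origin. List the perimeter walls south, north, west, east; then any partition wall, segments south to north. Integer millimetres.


cube([4000, 200, 2700]);
translate([0, 2800, 0]) cube([4000, 200, 2700]);
translate([0, 200, 0]) cube([200, 2600, 2700]);
translate([3800, 200, 0]) cube([200, 2600, 2700]);
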